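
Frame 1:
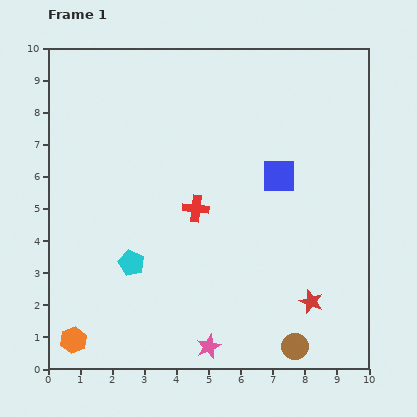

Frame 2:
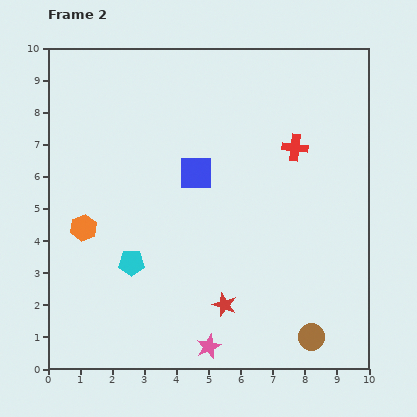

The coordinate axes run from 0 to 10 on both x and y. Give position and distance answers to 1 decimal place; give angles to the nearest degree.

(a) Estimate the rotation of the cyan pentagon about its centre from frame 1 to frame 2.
23° counter-clockwise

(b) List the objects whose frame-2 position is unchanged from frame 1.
the pink star, the cyan pentagon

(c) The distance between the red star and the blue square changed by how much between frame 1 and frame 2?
+0.2

Distance in frame 1: 4.0. Distance in frame 2: 4.2.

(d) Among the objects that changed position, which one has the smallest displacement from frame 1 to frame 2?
the brown circle

(moved 0.6)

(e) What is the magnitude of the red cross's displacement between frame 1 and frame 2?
3.6

The red cross moved from (4.6, 5.0) to (7.7, 6.9), a distance of √(3.1² + 1.9²) ≈ 3.6.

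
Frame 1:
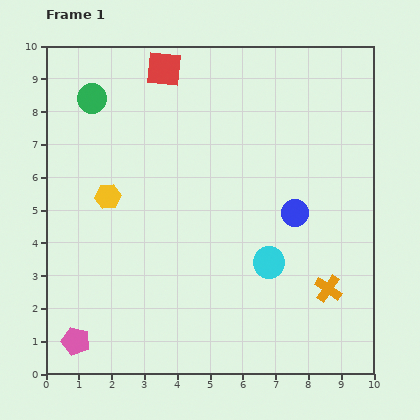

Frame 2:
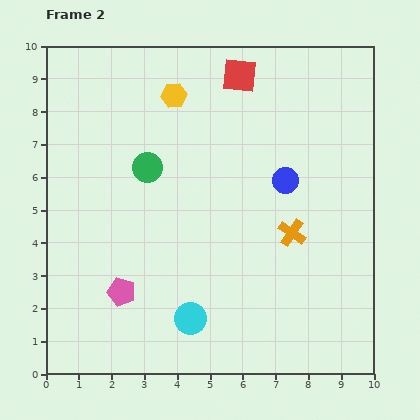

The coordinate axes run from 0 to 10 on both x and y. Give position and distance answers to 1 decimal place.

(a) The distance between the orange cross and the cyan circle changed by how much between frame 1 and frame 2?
+2.0

Distance in frame 1: 2.0. Distance in frame 2: 4.0.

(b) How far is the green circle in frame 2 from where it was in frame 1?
2.7

The green circle moved from (1.4, 8.4) to (3.1, 6.3), a distance of √(1.7² + 2.1²) ≈ 2.7.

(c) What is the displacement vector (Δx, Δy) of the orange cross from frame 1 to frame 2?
(-1.1, 1.7)

The orange cross was at (8.6, 2.6) in frame 1 and (7.5, 4.3) in frame 2.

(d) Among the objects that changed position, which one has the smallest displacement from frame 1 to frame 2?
the blue circle

(moved 1.0)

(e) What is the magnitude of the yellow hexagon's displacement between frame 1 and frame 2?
3.7

The yellow hexagon moved from (1.9, 5.4) to (3.9, 8.5), a distance of √(2.0² + 3.1²) ≈ 3.7.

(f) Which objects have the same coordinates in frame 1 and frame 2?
none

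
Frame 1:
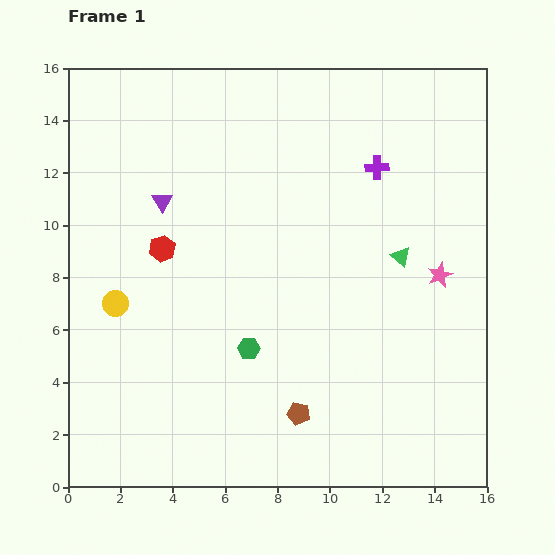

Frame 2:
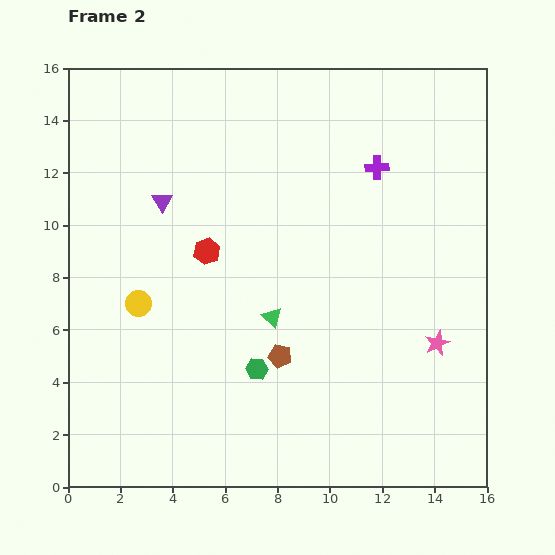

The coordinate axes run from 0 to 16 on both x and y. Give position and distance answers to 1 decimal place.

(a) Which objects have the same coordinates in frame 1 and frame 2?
the purple triangle, the purple cross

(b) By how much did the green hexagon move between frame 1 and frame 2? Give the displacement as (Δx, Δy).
(0.3, -0.8)

The green hexagon was at (6.9, 5.3) in frame 1 and (7.2, 4.5) in frame 2.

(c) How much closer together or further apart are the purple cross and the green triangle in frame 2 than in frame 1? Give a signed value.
+3.5

Distance in frame 1: 3.5. Distance in frame 2: 7.0.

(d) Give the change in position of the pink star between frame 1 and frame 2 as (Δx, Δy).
(-0.1, -2.6)

The pink star was at (14.2, 8.1) in frame 1 and (14.1, 5.5) in frame 2.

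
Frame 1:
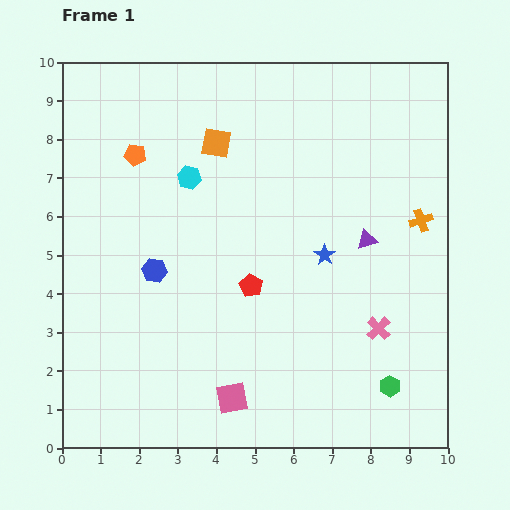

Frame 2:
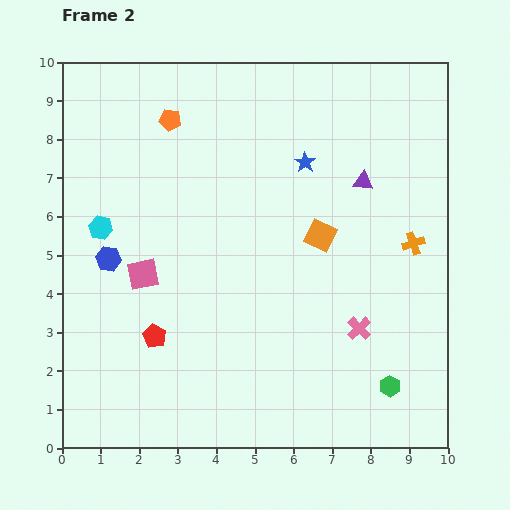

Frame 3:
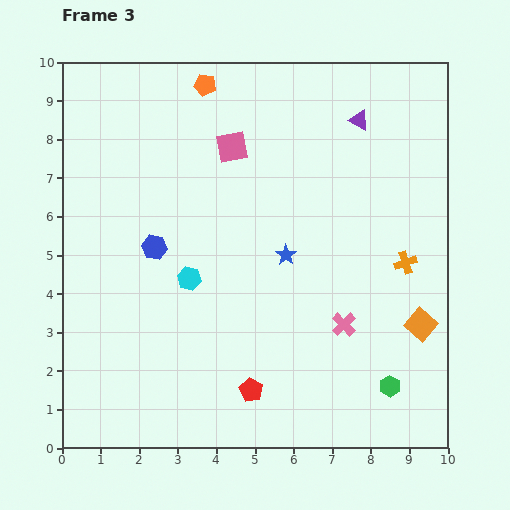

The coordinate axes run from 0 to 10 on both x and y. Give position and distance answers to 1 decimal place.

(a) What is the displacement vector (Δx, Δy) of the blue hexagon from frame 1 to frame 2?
(-1.2, 0.3)

The blue hexagon was at (2.4, 4.6) in frame 1 and (1.2, 4.9) in frame 2.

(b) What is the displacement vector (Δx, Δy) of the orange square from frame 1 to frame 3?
(5.3, -4.7)

The orange square was at (4.0, 7.9) in frame 1 and (9.3, 3.2) in frame 3.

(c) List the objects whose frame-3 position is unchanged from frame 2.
the green hexagon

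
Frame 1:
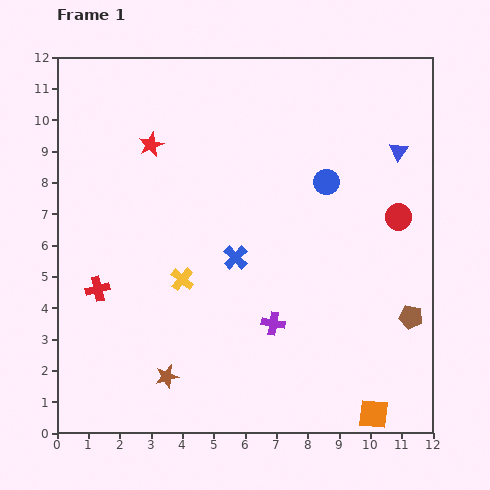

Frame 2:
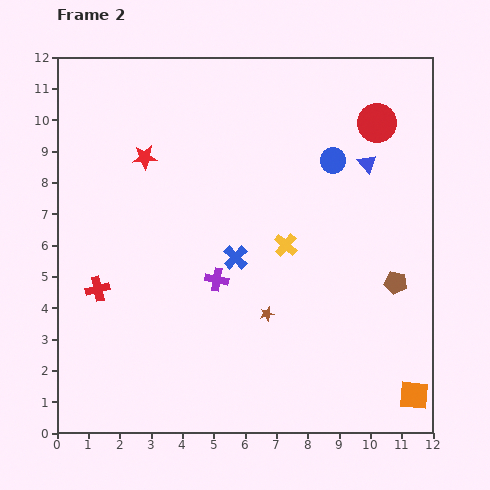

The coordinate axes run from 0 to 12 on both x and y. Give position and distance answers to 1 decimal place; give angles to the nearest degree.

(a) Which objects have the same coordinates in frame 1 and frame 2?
the red cross, the blue cross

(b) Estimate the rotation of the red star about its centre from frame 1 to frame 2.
19° clockwise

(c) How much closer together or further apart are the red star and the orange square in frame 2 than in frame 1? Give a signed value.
+0.3

Distance in frame 1: 11.2. Distance in frame 2: 11.5.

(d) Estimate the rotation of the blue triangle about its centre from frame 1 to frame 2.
17° counter-clockwise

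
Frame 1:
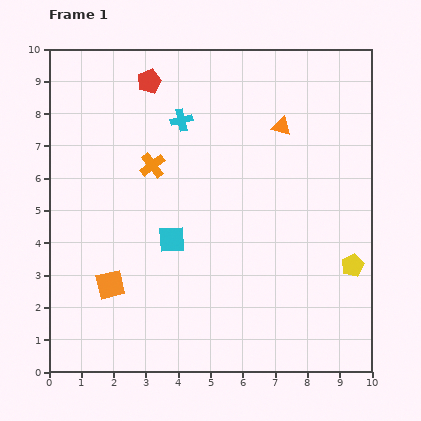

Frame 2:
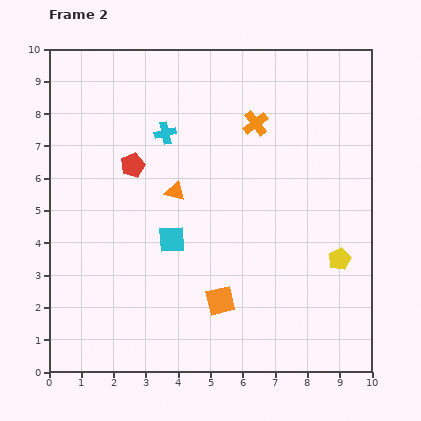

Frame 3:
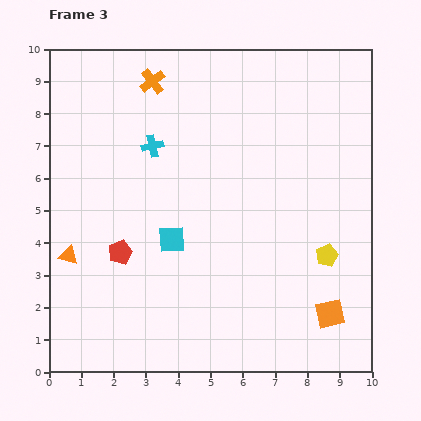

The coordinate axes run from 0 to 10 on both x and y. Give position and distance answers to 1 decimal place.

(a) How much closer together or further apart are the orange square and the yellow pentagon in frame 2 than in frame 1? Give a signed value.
-3.6

Distance in frame 1: 7.5. Distance in frame 2: 3.9.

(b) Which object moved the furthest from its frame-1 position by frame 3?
the orange triangle

(moved 7.7; next 6.9)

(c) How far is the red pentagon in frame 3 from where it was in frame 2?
2.7

The red pentagon moved from (2.6, 6.4) to (2.2, 3.7), a distance of √(0.4² + 2.7²) ≈ 2.7.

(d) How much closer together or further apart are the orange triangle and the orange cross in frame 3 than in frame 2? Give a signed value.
+2.7

Distance in frame 2: 3.3. Distance in frame 3: 6.0.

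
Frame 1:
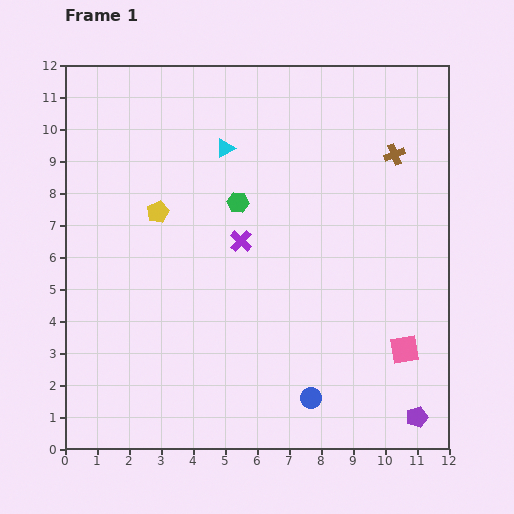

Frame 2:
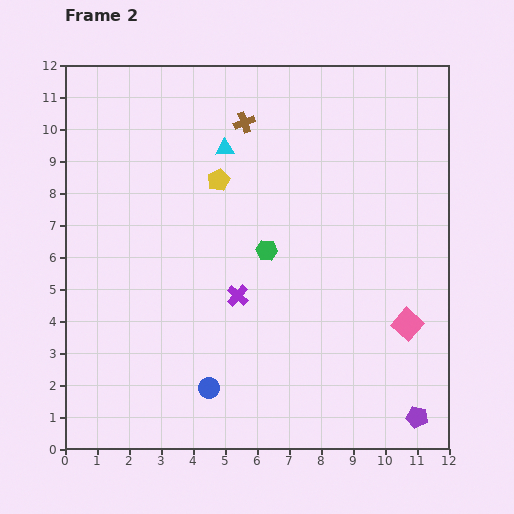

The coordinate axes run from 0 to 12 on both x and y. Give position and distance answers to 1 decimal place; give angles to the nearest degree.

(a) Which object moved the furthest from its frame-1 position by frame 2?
the brown cross

(moved 4.8; next 3.2)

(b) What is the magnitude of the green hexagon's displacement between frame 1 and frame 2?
1.7

The green hexagon moved from (5.4, 7.7) to (6.3, 6.2), a distance of √(0.9² + 1.5²) ≈ 1.7.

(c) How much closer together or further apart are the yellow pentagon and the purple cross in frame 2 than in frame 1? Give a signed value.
+0.8

Distance in frame 1: 2.8. Distance in frame 2: 3.6.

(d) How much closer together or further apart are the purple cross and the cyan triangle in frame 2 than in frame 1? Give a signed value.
+1.7

Distance in frame 1: 2.9. Distance in frame 2: 4.6.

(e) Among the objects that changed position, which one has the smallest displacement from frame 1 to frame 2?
the pink square

(moved 0.8)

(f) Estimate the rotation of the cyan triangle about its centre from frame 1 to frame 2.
27° clockwise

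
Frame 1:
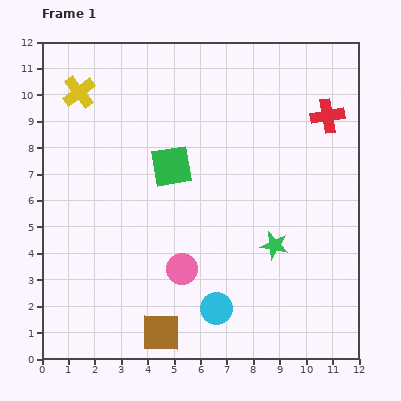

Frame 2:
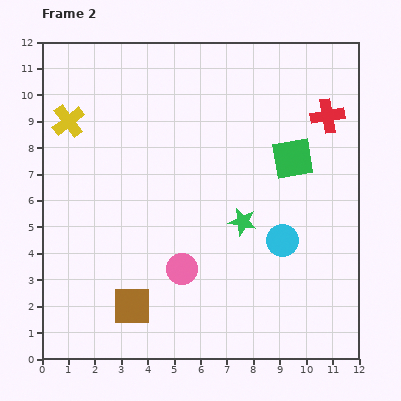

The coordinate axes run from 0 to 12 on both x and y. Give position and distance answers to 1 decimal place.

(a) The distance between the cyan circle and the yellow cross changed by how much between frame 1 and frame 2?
-0.4

Distance in frame 1: 9.7. Distance in frame 2: 9.3.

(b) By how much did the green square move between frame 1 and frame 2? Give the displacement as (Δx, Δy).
(4.6, 0.3)

The green square was at (4.9, 7.3) in frame 1 and (9.5, 7.6) in frame 2.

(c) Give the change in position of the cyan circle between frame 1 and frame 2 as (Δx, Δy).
(2.5, 2.6)

The cyan circle was at (6.6, 1.9) in frame 1 and (9.1, 4.5) in frame 2.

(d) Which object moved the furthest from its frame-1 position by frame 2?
the green square

(moved 4.6; next 3.6)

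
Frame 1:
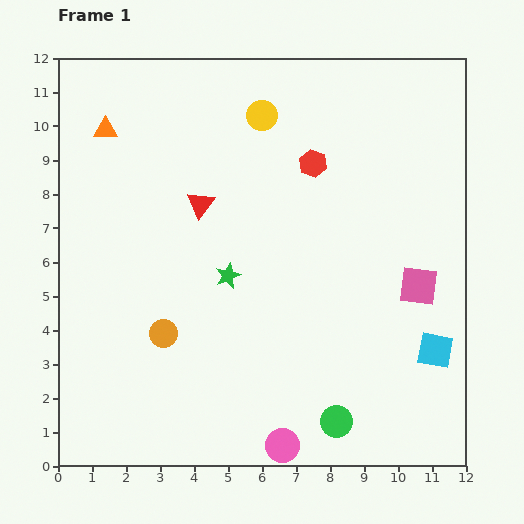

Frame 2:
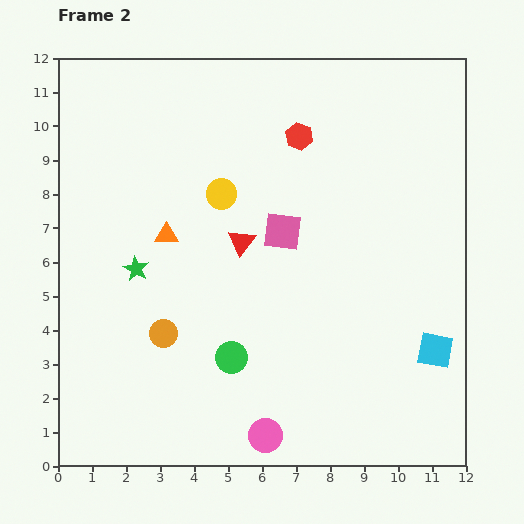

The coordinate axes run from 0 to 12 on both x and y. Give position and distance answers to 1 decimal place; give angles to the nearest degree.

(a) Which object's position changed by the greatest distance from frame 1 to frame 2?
the pink square

(moved 4.3; next 3.6)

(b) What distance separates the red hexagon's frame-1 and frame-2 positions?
0.9

The red hexagon moved from (7.5, 8.9) to (7.1, 9.7), a distance of √(0.4² + 0.8²) ≈ 0.9.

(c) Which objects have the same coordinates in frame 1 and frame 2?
the orange circle, the cyan square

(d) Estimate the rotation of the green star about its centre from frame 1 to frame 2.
19° counter-clockwise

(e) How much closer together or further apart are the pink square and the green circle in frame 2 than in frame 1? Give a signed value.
-0.7

Distance in frame 1: 4.7. Distance in frame 2: 4.0.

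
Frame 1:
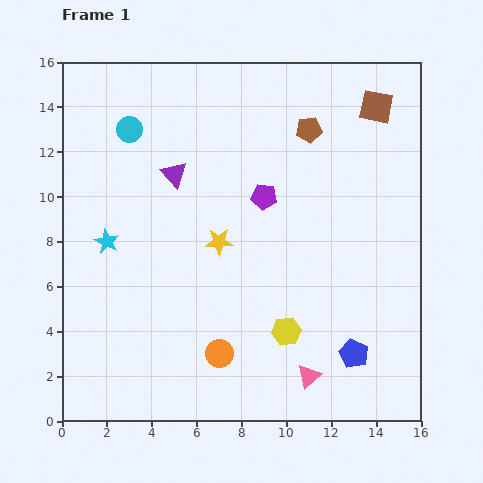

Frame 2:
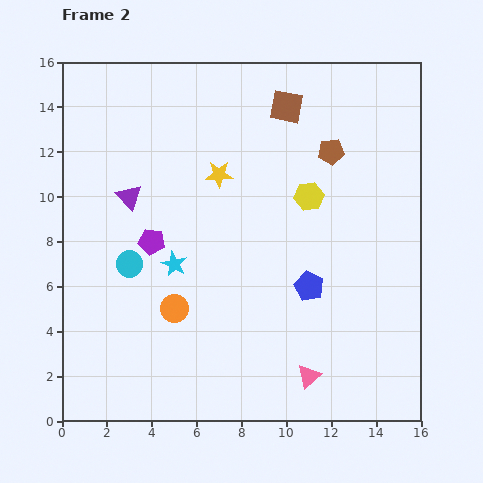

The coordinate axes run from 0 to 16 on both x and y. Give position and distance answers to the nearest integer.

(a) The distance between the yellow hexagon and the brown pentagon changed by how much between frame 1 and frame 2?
-7

Distance in frame 1: 9. Distance in frame 2: 2.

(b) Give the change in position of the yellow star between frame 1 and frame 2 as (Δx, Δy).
(0, 3)

The yellow star was at (7, 8) in frame 1 and (7, 11) in frame 2.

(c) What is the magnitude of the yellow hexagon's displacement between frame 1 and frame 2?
6

The yellow hexagon moved from (10, 4) to (11, 10), a distance of √(1² + 6²) ≈ 6.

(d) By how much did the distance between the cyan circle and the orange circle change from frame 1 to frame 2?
-8

Distance in frame 1: 11. Distance in frame 2: 3.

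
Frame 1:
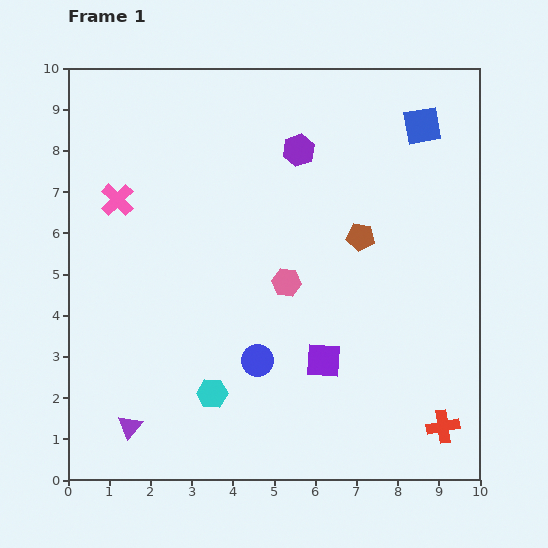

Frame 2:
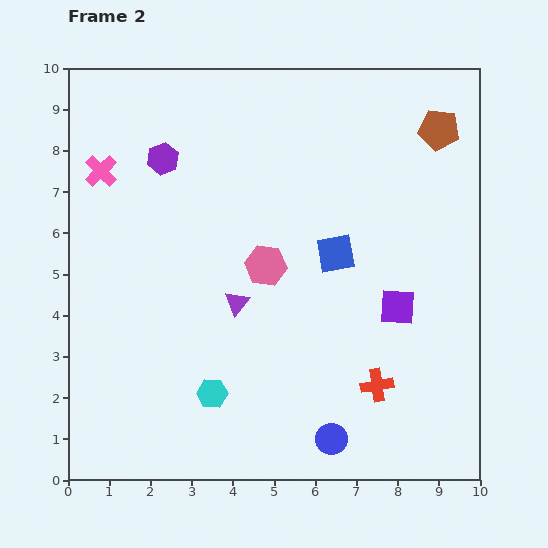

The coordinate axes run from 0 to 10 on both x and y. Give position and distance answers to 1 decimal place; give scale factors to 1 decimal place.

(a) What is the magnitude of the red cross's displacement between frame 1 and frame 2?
1.9

The red cross moved from (9.1, 1.3) to (7.5, 2.3), a distance of √(1.6² + 1.0²) ≈ 1.9.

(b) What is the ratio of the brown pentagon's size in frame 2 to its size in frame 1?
1.5×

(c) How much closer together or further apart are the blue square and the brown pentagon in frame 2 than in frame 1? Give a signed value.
+0.8

Distance in frame 1: 3.1. Distance in frame 2: 3.9.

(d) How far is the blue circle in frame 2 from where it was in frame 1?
2.6

The blue circle moved from (4.6, 2.9) to (6.4, 1.0), a distance of √(1.8² + 1.9²) ≈ 2.6.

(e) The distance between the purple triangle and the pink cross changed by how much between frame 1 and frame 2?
-0.9

Distance in frame 1: 5.5. Distance in frame 2: 4.6.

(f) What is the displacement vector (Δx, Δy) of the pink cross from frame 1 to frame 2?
(-0.4, 0.7)

The pink cross was at (1.2, 6.8) in frame 1 and (0.8, 7.5) in frame 2.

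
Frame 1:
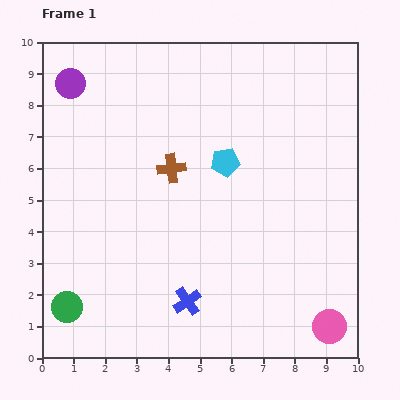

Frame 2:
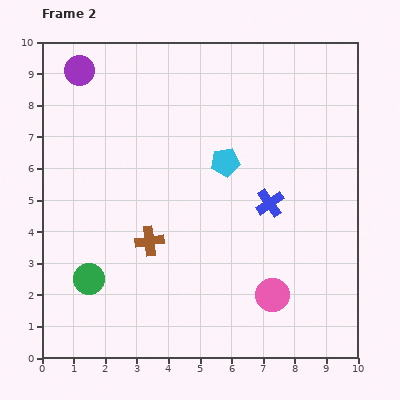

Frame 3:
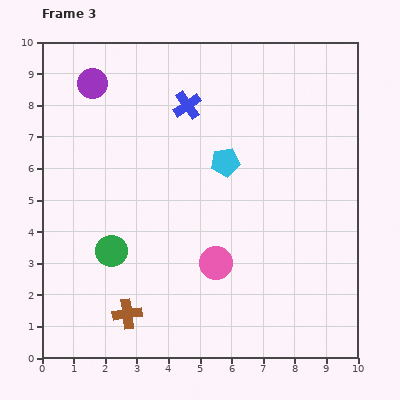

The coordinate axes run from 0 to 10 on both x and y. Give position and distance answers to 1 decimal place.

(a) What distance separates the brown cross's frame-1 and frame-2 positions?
2.4

The brown cross moved from (4.1, 6.0) to (3.4, 3.7), a distance of √(0.7² + 2.3²) ≈ 2.4.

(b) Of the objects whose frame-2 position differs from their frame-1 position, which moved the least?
the purple circle

(moved 0.5)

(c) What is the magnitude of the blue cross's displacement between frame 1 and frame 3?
6.2

The blue cross moved from (4.6, 1.8) to (4.6, 8.0), a distance of √(0.0² + 6.2²) ≈ 6.2.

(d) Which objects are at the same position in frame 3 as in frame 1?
the cyan pentagon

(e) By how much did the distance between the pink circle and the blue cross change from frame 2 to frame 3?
+2.2

Distance in frame 2: 2.9. Distance in frame 3: 5.1.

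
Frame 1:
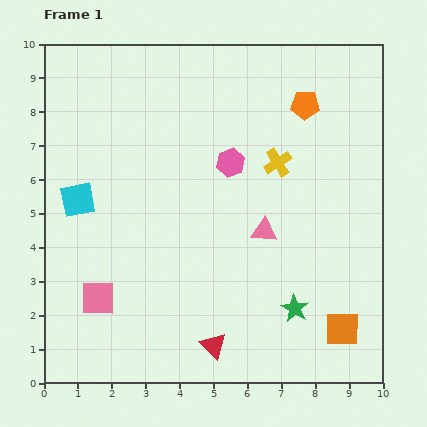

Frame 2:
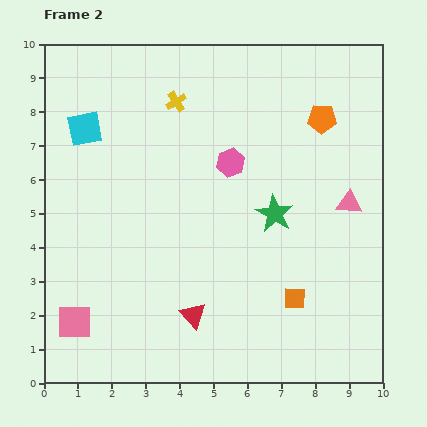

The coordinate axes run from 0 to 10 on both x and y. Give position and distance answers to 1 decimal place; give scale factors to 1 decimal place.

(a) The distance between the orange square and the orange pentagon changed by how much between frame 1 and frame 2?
-1.3

Distance in frame 1: 6.7. Distance in frame 2: 5.4.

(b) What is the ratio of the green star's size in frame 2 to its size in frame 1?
1.3×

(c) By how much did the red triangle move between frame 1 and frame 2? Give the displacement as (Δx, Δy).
(-0.6, 0.9)

The red triangle was at (5.0, 1.1) in frame 1 and (4.4, 2.0) in frame 2.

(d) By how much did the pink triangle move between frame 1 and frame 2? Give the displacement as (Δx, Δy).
(2.5, 0.8)

The pink triangle was at (6.5, 4.5) in frame 1 and (9.0, 5.3) in frame 2.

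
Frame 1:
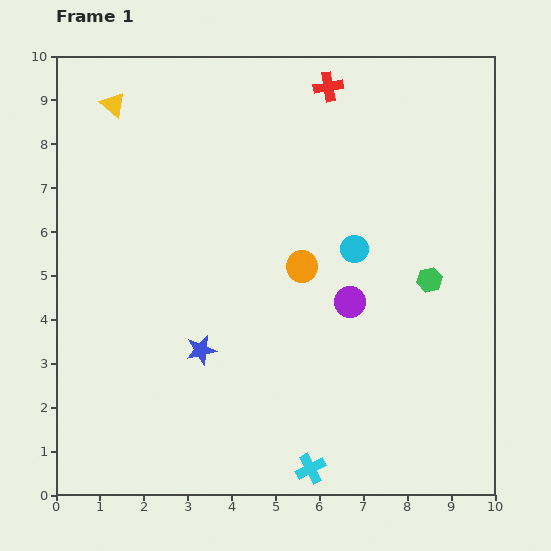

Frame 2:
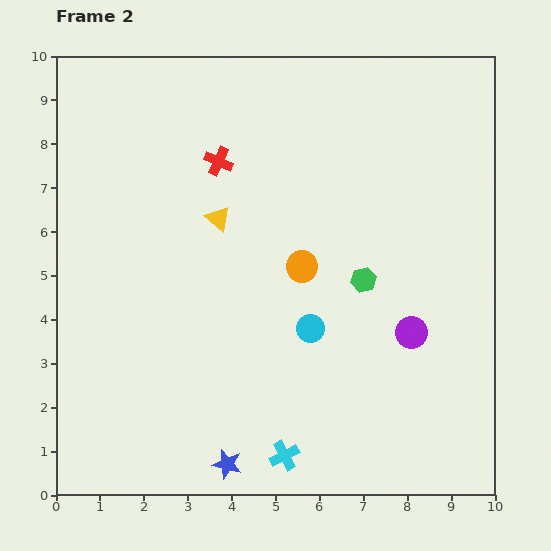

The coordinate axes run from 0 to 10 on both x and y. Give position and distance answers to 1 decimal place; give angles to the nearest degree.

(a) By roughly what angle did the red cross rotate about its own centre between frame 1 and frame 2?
35° clockwise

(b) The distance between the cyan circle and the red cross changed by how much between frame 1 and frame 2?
+0.6

Distance in frame 1: 3.7. Distance in frame 2: 4.3.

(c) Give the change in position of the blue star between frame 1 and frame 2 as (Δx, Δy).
(0.6, -2.6)

The blue star was at (3.3, 3.3) in frame 1 and (3.9, 0.7) in frame 2.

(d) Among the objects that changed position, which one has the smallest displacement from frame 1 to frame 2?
the cyan cross

(moved 0.7)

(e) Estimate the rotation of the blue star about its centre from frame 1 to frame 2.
27° clockwise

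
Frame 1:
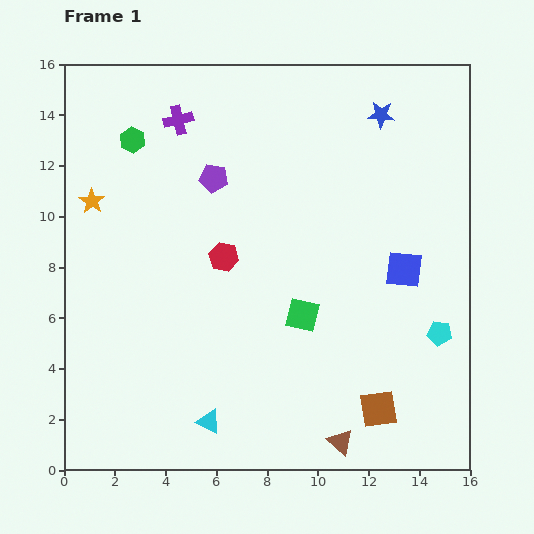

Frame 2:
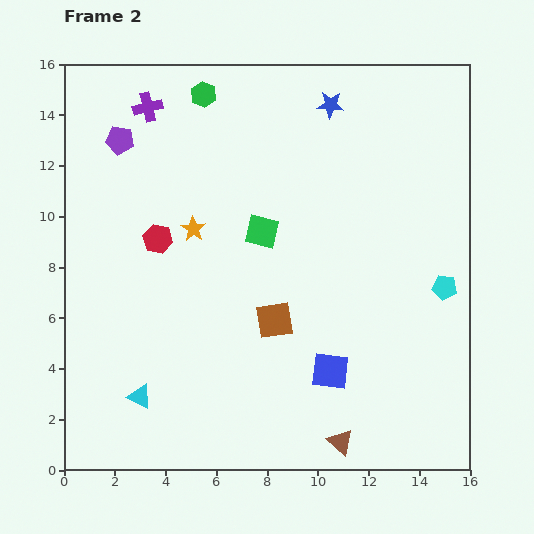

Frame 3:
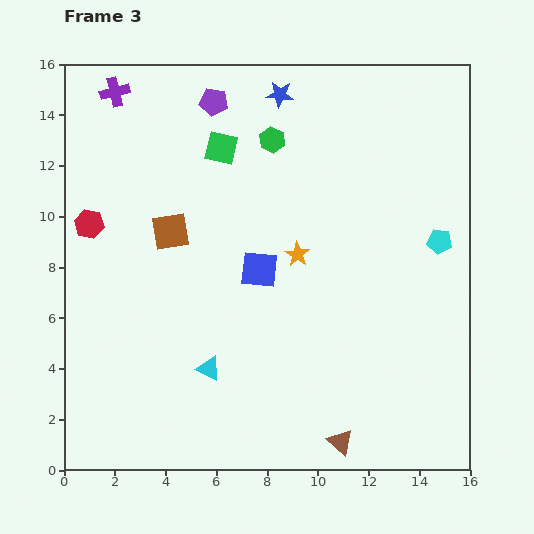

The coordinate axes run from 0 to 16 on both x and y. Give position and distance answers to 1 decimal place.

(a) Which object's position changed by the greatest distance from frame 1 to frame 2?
the brown square

(moved 5.4; next 4.9)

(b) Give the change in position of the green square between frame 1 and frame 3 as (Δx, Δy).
(-3.2, 6.6)

The green square was at (9.4, 6.1) in frame 1 and (6.2, 12.7) in frame 3.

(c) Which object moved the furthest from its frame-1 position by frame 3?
the brown square

(moved 10.8; next 8.4)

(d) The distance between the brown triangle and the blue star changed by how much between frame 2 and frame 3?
+0.6

Distance in frame 2: 13.3. Distance in frame 3: 13.9.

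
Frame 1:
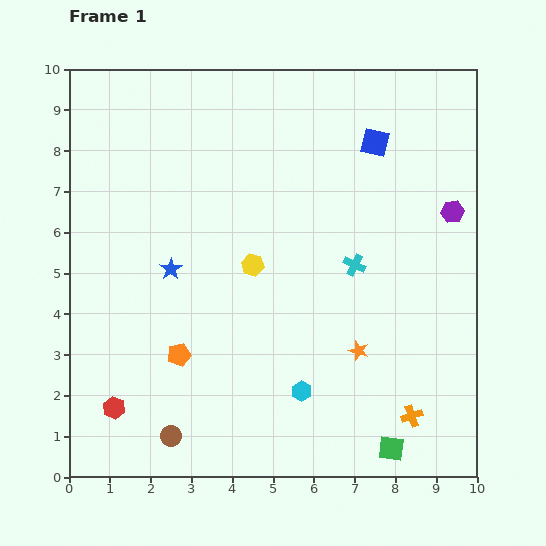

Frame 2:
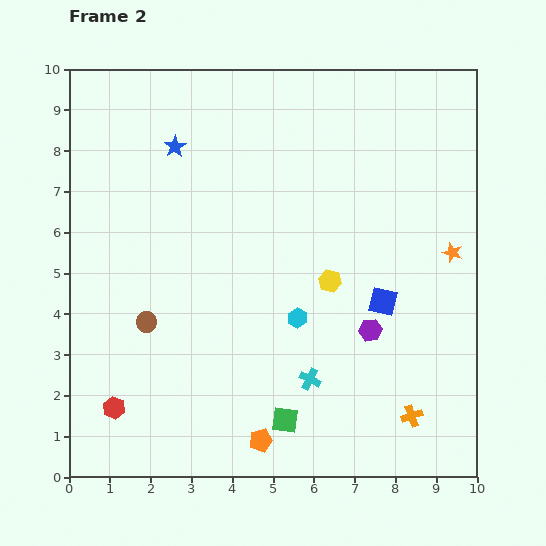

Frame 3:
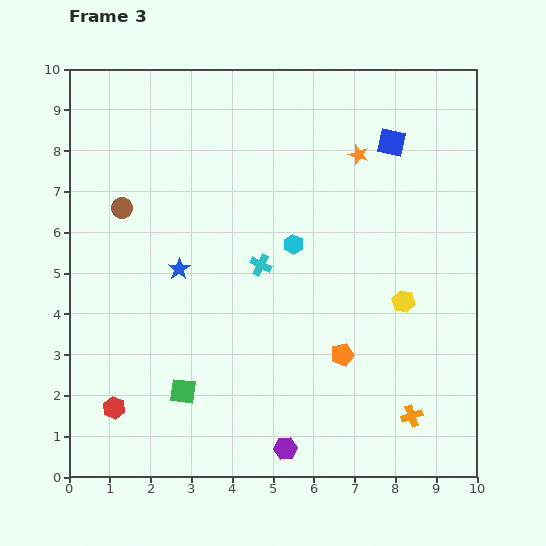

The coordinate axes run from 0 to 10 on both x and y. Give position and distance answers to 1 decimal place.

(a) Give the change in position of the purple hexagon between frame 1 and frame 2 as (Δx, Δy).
(-2.0, -2.9)

The purple hexagon was at (9.4, 6.5) in frame 1 and (7.4, 3.6) in frame 2.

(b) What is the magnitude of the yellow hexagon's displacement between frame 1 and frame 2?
1.9

The yellow hexagon moved from (4.5, 5.2) to (6.4, 4.8), a distance of √(1.9² + 0.4²) ≈ 1.9.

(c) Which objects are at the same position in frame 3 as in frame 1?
the red hexagon, the orange cross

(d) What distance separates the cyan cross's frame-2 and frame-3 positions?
3.0

The cyan cross moved from (5.9, 2.4) to (4.7, 5.2), a distance of √(1.2² + 2.8²) ≈ 3.0.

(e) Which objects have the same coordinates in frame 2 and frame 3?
the red hexagon, the orange cross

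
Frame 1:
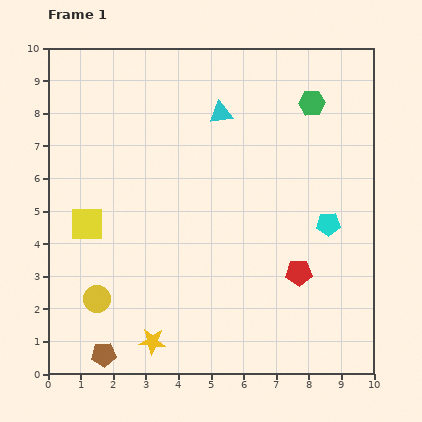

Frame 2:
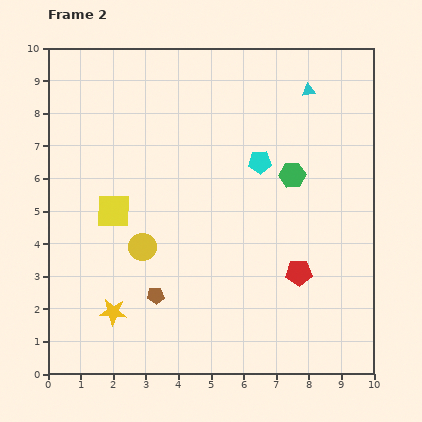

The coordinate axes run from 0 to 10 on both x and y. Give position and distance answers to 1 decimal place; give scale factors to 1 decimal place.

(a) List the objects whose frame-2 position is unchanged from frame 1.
the red pentagon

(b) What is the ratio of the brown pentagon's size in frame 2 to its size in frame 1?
0.7×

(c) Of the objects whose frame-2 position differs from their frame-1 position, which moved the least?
the yellow square

(moved 0.9)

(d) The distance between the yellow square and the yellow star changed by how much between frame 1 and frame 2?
-1.0

Distance in frame 1: 4.1. Distance in frame 2: 3.1.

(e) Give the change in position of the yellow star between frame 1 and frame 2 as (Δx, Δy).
(-1.2, 0.9)

The yellow star was at (3.2, 1.0) in frame 1 and (2.0, 1.9) in frame 2.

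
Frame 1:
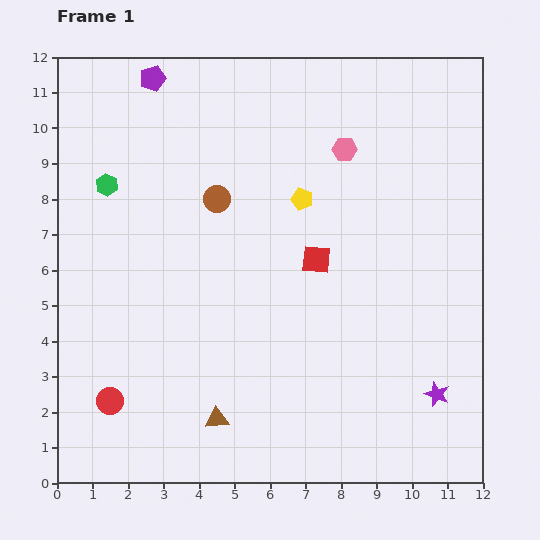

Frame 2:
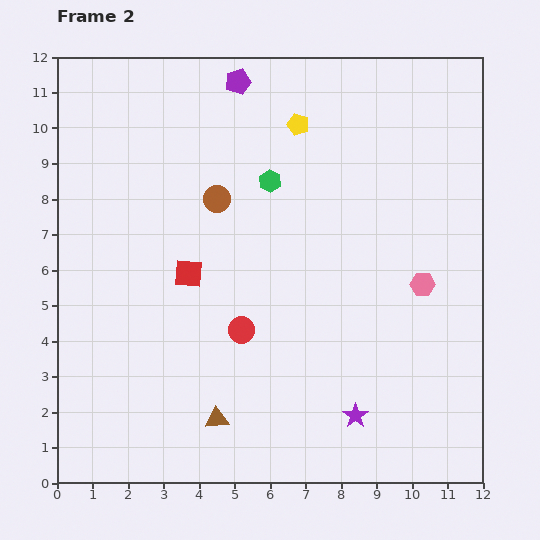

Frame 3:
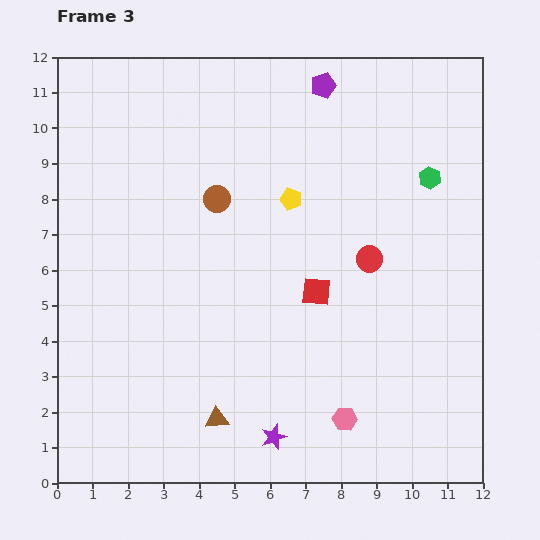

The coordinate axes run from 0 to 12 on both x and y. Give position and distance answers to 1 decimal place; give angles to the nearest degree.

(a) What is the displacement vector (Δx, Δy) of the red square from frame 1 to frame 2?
(-3.6, -0.4)

The red square was at (7.3, 6.3) in frame 1 and (3.7, 5.9) in frame 2.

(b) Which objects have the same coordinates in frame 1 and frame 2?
the brown circle, the brown triangle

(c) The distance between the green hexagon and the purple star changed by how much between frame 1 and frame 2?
-4.0

Distance in frame 1: 11.0. Distance in frame 2: 7.0.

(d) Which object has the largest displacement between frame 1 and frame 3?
the green hexagon

(moved 9.1; next 8.3)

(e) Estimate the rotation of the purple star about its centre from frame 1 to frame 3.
31° clockwise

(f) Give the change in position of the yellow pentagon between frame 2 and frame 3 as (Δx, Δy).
(-0.2, -2.1)

The yellow pentagon was at (6.8, 10.1) in frame 2 and (6.6, 8.0) in frame 3.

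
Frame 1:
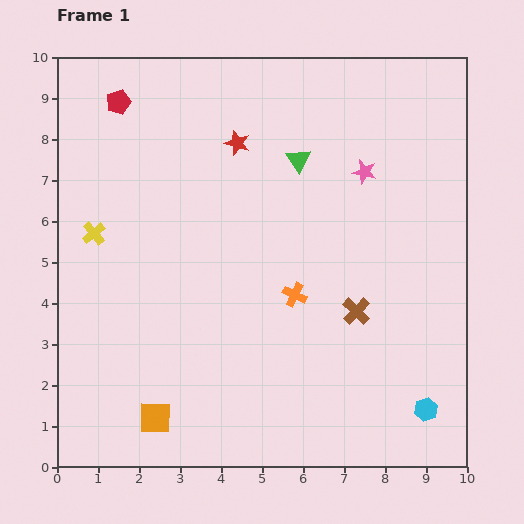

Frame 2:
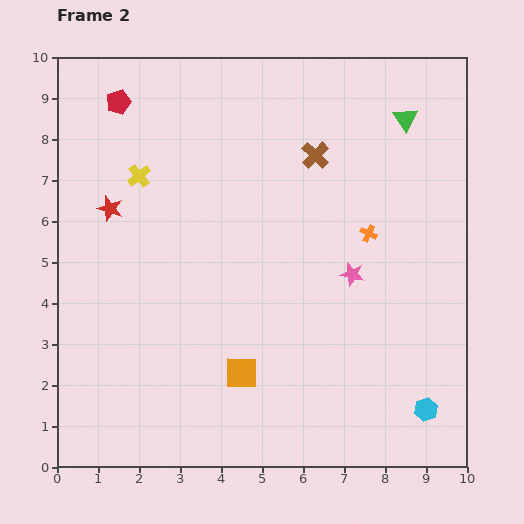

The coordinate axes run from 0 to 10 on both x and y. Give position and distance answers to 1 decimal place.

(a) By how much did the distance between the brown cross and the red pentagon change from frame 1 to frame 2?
-2.7

Distance in frame 1: 7.7. Distance in frame 2: 5.0.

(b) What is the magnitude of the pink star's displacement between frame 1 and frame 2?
2.5

The pink star moved from (7.5, 7.2) to (7.2, 4.7), a distance of √(0.3² + 2.5²) ≈ 2.5.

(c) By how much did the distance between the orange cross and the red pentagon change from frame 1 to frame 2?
+0.5

Distance in frame 1: 6.4. Distance in frame 2: 6.9.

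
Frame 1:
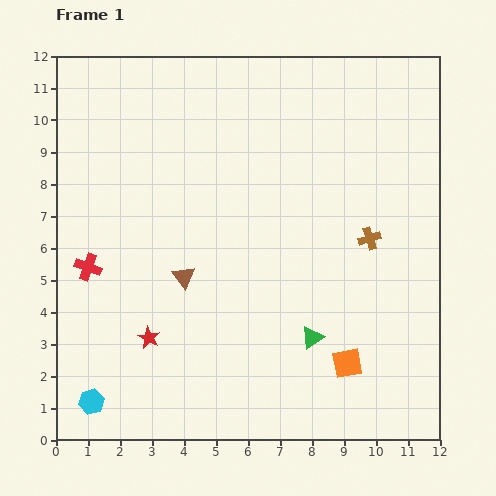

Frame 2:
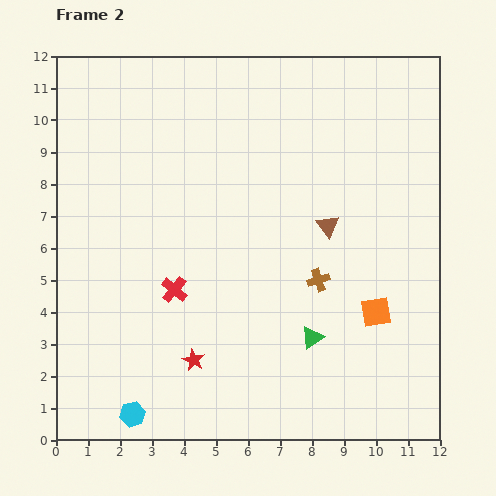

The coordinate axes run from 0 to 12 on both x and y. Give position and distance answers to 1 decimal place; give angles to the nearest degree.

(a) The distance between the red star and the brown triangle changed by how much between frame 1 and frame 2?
+3.7

Distance in frame 1: 2.2. Distance in frame 2: 5.9.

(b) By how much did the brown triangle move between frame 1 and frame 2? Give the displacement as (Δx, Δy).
(4.5, 1.6)

The brown triangle was at (4.0, 5.1) in frame 1 and (8.5, 6.7) in frame 2.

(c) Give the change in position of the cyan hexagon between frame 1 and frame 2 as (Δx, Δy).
(1.3, -0.4)

The cyan hexagon was at (1.1, 1.2) in frame 1 and (2.4, 0.8) in frame 2.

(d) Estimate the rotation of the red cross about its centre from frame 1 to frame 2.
19° clockwise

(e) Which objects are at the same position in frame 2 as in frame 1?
the green triangle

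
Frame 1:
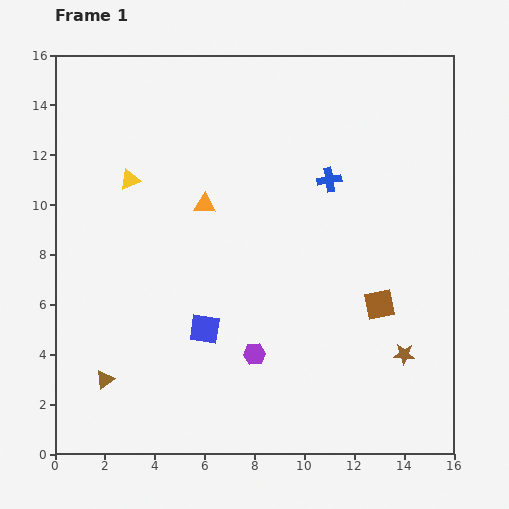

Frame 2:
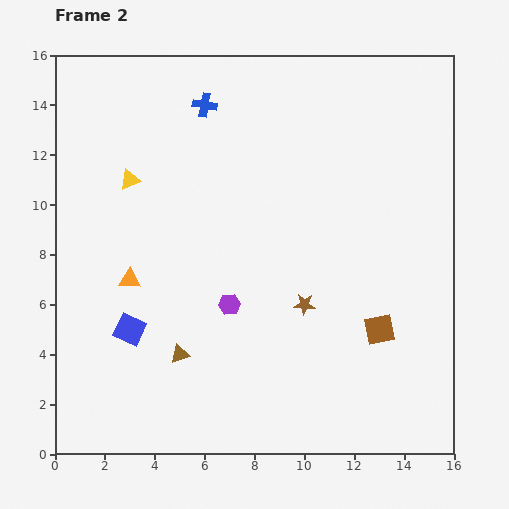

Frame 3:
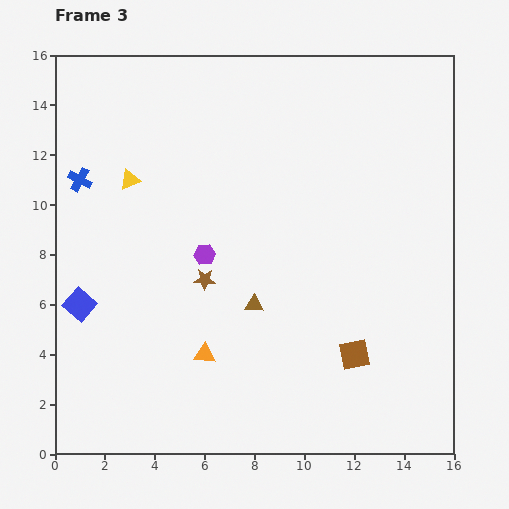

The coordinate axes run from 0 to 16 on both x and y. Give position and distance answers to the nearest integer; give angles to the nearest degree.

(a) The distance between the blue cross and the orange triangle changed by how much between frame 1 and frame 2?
+3

Distance in frame 1: 5. Distance in frame 2: 8.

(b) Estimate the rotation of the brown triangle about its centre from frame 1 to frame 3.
38° clockwise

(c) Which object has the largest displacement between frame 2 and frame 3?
the blue cross

(moved 6; next 4)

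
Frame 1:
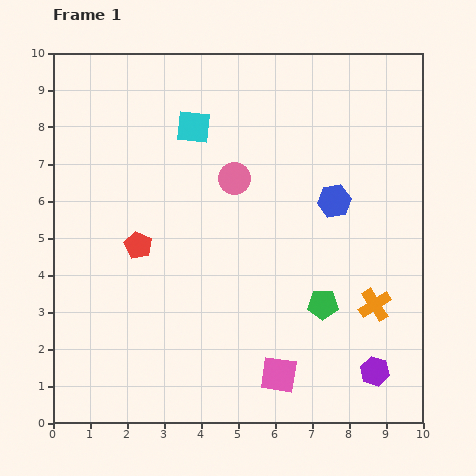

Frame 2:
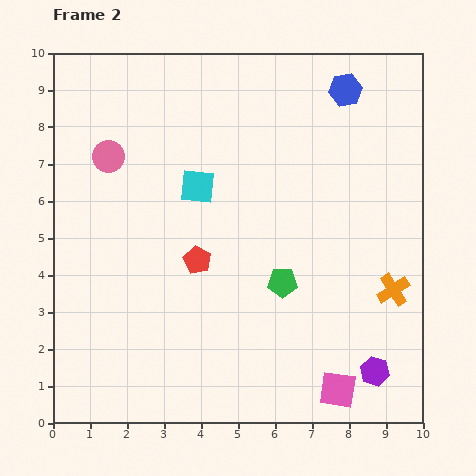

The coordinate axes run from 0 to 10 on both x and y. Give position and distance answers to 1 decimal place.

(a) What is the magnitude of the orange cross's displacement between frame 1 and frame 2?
0.6

The orange cross moved from (8.7, 3.2) to (9.2, 3.6), a distance of √(0.5² + 0.4²) ≈ 0.6.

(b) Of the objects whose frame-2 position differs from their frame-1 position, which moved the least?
the orange cross

(moved 0.6)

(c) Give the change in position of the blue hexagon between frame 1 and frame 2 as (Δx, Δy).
(0.3, 3.0)

The blue hexagon was at (7.6, 6.0) in frame 1 and (7.9, 9.0) in frame 2.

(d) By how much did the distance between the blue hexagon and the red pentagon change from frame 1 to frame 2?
+0.7

Distance in frame 1: 5.4. Distance in frame 2: 6.1.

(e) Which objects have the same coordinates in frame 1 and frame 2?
the purple hexagon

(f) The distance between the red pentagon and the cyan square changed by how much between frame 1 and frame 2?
-1.5

Distance in frame 1: 3.5. Distance in frame 2: 2.0.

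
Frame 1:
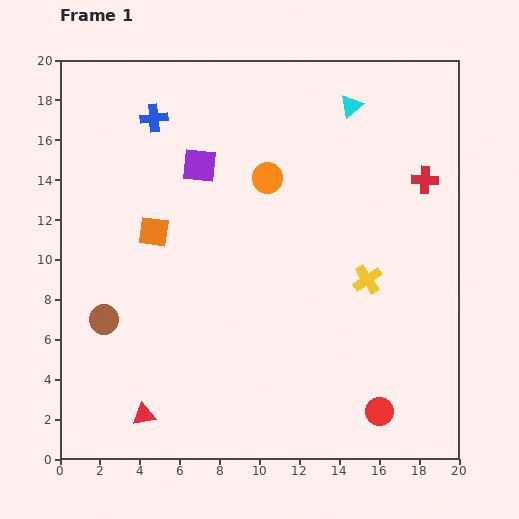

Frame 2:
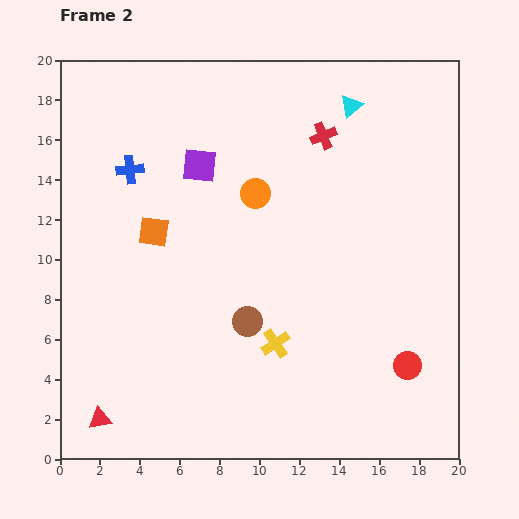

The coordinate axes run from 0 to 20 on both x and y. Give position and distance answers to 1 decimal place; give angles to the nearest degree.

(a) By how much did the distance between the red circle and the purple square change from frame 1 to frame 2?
-0.8

Distance in frame 1: 15.2. Distance in frame 2: 14.4.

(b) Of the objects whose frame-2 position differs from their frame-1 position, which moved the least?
the orange circle

(moved 1.0)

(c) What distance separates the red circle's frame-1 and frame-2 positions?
2.7

The red circle moved from (16.0, 2.4) to (17.4, 4.7), a distance of √(1.4² + 2.3²) ≈ 2.7.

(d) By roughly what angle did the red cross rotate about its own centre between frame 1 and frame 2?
26° counter-clockwise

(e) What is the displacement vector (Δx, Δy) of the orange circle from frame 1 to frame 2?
(-0.6, -0.8)

The orange circle was at (10.4, 14.1) in frame 1 and (9.8, 13.3) in frame 2.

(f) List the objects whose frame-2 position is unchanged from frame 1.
the purple square, the cyan triangle, the orange square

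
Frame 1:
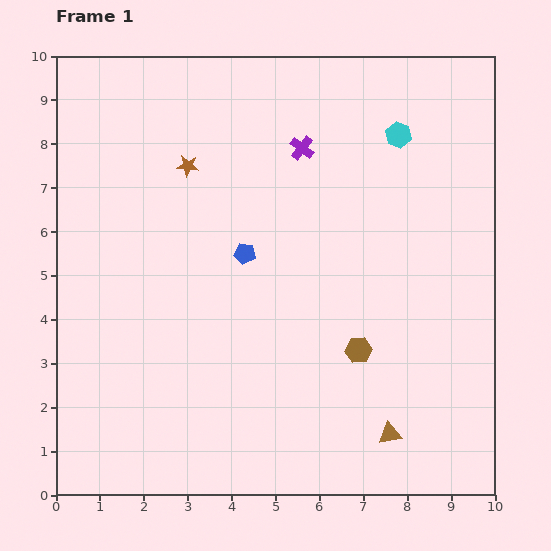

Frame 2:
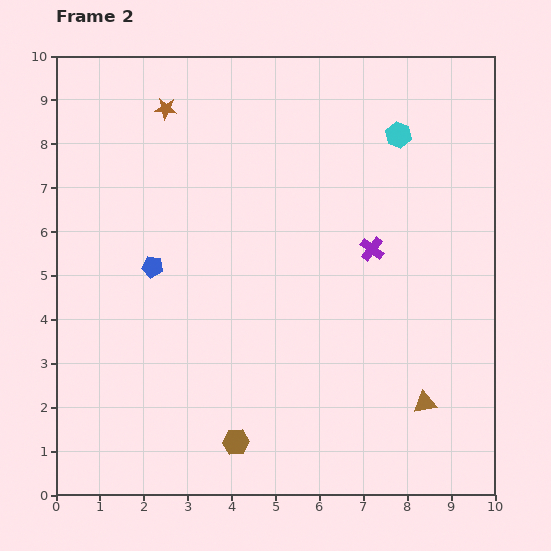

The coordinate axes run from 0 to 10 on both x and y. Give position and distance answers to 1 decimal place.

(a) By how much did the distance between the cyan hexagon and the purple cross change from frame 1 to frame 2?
+0.5

Distance in frame 1: 2.2. Distance in frame 2: 2.7.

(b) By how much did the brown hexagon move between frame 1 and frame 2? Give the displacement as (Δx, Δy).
(-2.8, -2.1)

The brown hexagon was at (6.9, 3.3) in frame 1 and (4.1, 1.2) in frame 2.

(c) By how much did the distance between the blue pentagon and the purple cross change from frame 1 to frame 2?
+2.3

Distance in frame 1: 2.7. Distance in frame 2: 5.0.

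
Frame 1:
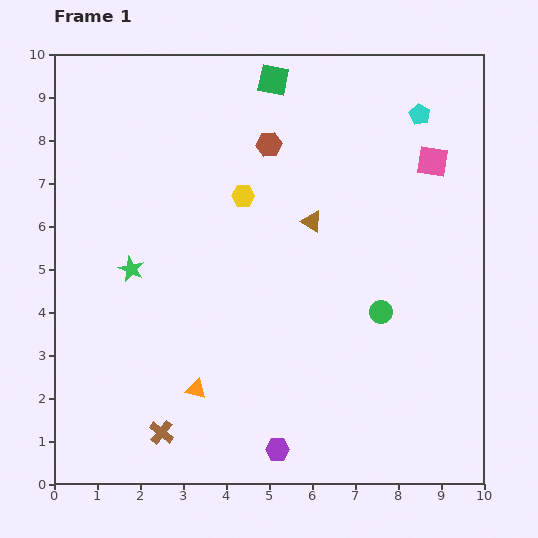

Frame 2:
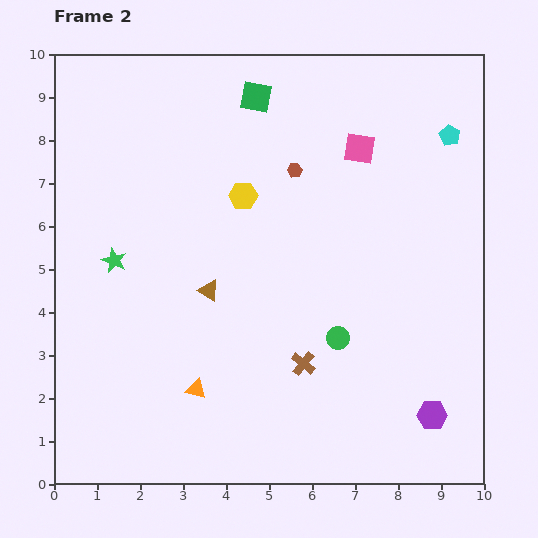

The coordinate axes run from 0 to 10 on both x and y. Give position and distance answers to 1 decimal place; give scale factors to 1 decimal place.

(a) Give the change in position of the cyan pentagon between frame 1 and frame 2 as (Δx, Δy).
(0.7, -0.5)

The cyan pentagon was at (8.5, 8.6) in frame 1 and (9.2, 8.1) in frame 2.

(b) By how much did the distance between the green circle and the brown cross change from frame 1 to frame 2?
-4.8

Distance in frame 1: 5.8. Distance in frame 2: 1.0.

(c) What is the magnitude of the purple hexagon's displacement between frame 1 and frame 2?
3.7

The purple hexagon moved from (5.2, 0.8) to (8.8, 1.6), a distance of √(3.6² + 0.8²) ≈ 3.7.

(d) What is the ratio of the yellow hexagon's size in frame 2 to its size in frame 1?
1.3×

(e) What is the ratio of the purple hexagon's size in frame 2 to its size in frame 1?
1.3×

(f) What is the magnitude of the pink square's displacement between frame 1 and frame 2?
1.7

The pink square moved from (8.8, 7.5) to (7.1, 7.8), a distance of √(1.7² + 0.3²) ≈ 1.7.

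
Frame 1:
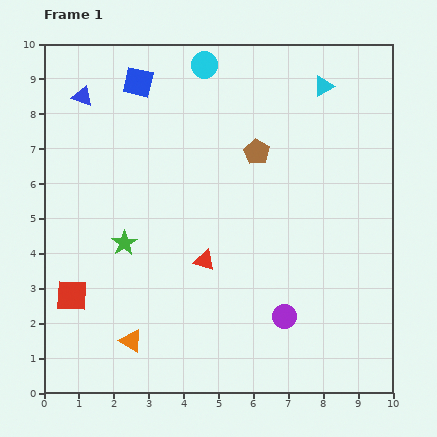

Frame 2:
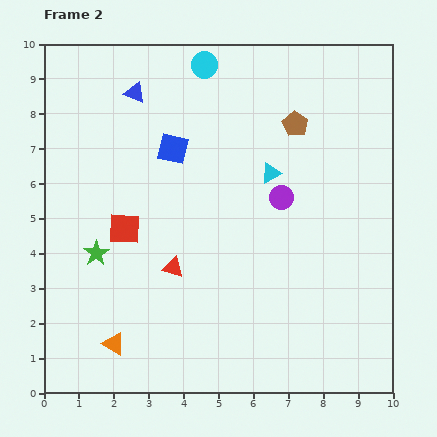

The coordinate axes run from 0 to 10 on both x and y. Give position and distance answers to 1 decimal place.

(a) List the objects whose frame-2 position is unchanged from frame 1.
the cyan circle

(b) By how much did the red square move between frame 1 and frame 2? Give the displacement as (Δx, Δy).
(1.5, 1.9)

The red square was at (0.8, 2.8) in frame 1 and (2.3, 4.7) in frame 2.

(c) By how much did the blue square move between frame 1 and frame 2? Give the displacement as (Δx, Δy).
(1.0, -1.9)

The blue square was at (2.7, 8.9) in frame 1 and (3.7, 7.0) in frame 2.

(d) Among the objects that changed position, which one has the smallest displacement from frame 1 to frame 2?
the orange triangle

(moved 0.5)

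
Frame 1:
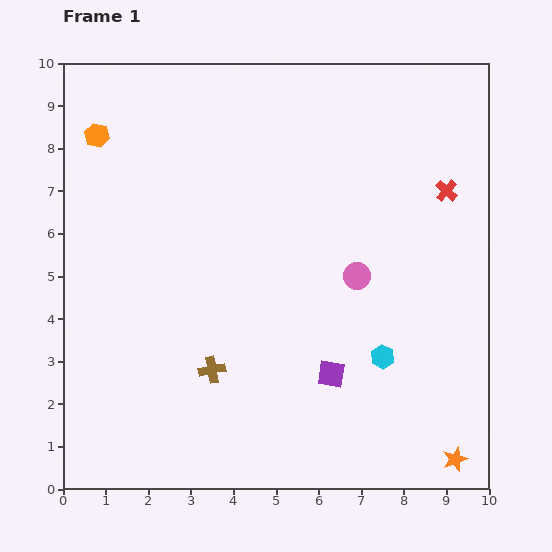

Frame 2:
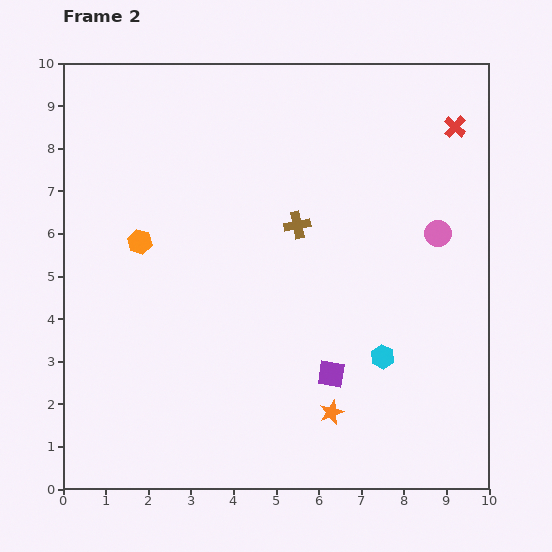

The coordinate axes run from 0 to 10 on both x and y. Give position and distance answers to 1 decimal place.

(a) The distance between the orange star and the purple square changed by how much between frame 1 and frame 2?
-2.6

Distance in frame 1: 3.5. Distance in frame 2: 0.9.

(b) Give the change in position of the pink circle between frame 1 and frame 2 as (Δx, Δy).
(1.9, 1.0)

The pink circle was at (6.9, 5.0) in frame 1 and (8.8, 6.0) in frame 2.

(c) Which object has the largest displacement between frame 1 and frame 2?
the brown cross

(moved 3.9; next 3.1)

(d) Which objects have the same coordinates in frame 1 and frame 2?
the purple square, the cyan hexagon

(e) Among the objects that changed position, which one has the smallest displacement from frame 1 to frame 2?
the red cross

(moved 1.5)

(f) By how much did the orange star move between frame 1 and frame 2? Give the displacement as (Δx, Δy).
(-2.9, 1.1)

The orange star was at (9.2, 0.7) in frame 1 and (6.3, 1.8) in frame 2.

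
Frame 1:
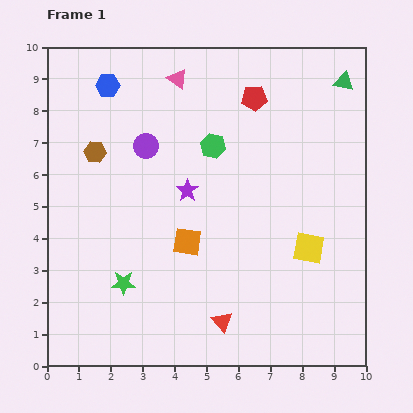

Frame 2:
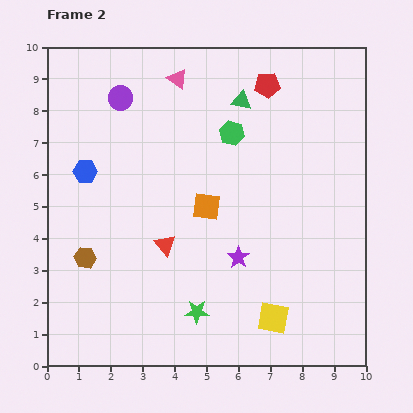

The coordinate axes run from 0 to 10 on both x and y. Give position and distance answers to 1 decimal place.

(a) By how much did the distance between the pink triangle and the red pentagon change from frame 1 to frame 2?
+0.3

Distance in frame 1: 2.5. Distance in frame 2: 2.8.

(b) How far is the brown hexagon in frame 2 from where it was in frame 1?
3.3

The brown hexagon moved from (1.5, 6.7) to (1.2, 3.4), a distance of √(0.3² + 3.3²) ≈ 3.3.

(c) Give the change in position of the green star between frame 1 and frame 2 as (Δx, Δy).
(2.3, -0.9)

The green star was at (2.4, 2.6) in frame 1 and (4.7, 1.7) in frame 2.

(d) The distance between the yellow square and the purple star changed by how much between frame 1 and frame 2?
-2.0

Distance in frame 1: 4.2. Distance in frame 2: 2.2.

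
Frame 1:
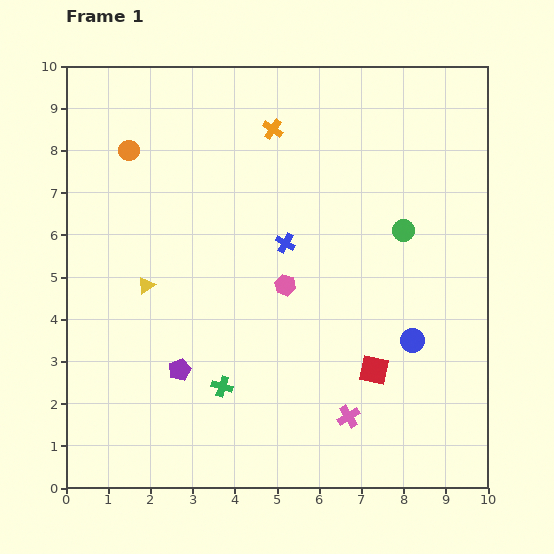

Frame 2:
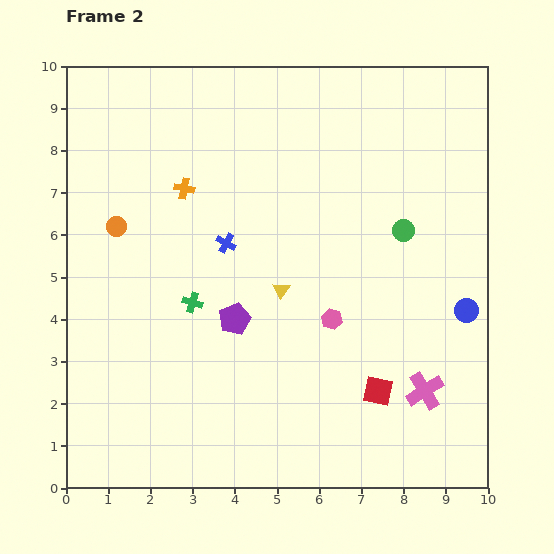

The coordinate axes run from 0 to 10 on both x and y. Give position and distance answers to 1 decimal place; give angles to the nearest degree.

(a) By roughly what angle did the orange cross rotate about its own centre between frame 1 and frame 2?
23° counter-clockwise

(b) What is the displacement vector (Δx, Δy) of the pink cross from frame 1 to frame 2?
(1.8, 0.6)

The pink cross was at (6.7, 1.7) in frame 1 and (8.5, 2.3) in frame 2.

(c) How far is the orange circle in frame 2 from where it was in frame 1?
1.8

The orange circle moved from (1.5, 8.0) to (1.2, 6.2), a distance of √(0.3² + 1.8²) ≈ 1.8.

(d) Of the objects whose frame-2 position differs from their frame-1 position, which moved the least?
the red square

(moved 0.5)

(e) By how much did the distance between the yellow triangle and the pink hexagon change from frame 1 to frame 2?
-1.9

Distance in frame 1: 3.3. Distance in frame 2: 1.4.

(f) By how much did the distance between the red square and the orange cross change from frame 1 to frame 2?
+0.4

Distance in frame 1: 6.2. Distance in frame 2: 6.6.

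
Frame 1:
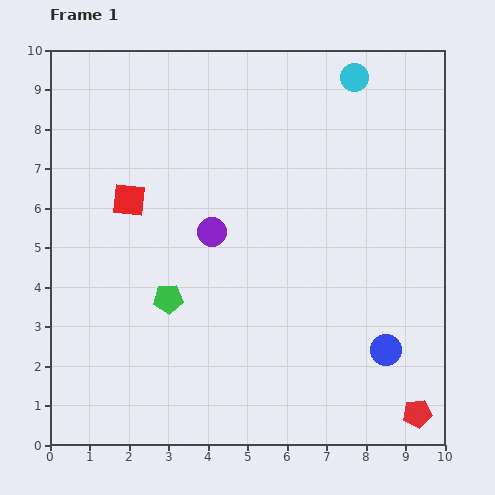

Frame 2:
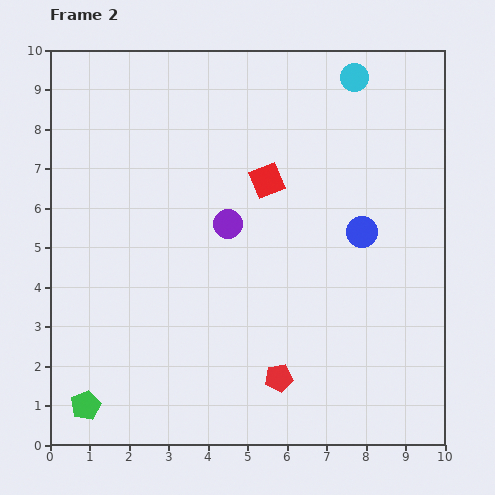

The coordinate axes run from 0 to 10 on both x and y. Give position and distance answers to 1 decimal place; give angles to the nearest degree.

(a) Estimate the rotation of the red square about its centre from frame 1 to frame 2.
28° counter-clockwise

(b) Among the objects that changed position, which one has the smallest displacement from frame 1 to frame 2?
the purple circle

(moved 0.4)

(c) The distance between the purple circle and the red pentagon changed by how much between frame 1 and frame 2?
-2.8

Distance in frame 1: 6.9. Distance in frame 2: 4.1.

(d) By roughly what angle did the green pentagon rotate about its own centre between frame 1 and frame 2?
21° counter-clockwise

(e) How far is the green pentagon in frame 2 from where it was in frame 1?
3.4

The green pentagon moved from (3.0, 3.7) to (0.9, 1.0), a distance of √(2.1² + 2.7²) ≈ 3.4.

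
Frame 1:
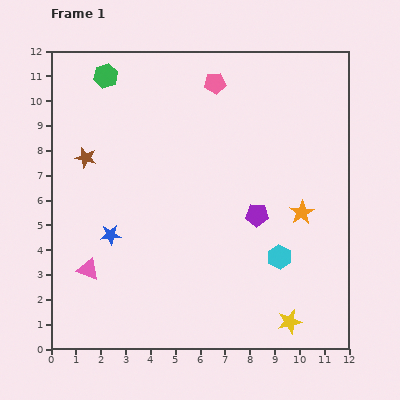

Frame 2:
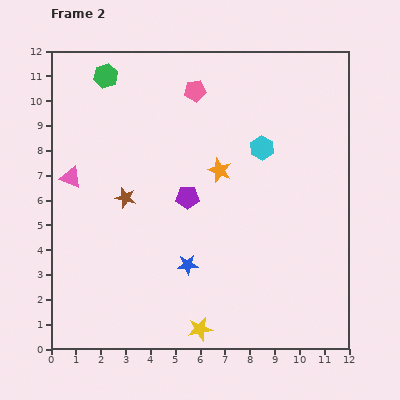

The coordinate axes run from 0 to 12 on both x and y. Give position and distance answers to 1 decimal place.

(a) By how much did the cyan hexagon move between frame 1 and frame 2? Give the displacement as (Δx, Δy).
(-0.7, 4.4)

The cyan hexagon was at (9.2, 3.7) in frame 1 and (8.5, 8.1) in frame 2.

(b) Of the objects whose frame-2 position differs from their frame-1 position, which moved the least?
the pink pentagon

(moved 0.9)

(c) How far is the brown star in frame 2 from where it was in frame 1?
2.3

The brown star moved from (1.4, 7.7) to (3.0, 6.1), a distance of √(1.6² + 1.6²) ≈ 2.3.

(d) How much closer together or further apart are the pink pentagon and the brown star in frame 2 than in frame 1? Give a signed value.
-0.9

Distance in frame 1: 6.0. Distance in frame 2: 5.1.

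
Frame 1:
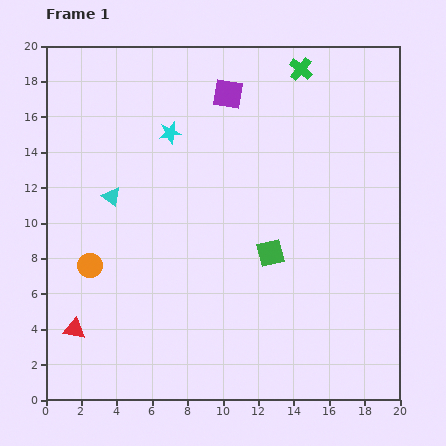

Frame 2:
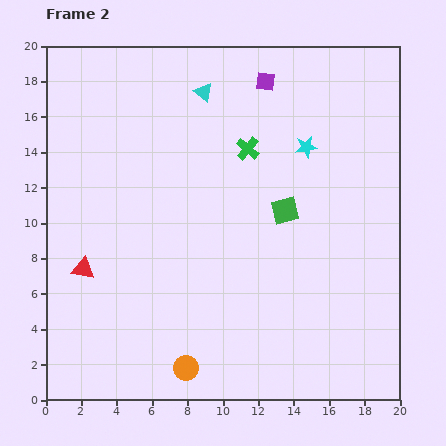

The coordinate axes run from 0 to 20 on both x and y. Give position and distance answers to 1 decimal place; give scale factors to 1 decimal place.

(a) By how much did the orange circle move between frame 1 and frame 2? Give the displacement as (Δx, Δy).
(5.4, -5.8)

The orange circle was at (2.5, 7.6) in frame 1 and (7.9, 1.8) in frame 2.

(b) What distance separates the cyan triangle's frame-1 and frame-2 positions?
7.9

The cyan triangle moved from (3.7, 11.5) to (8.9, 17.4), a distance of √(5.2² + 5.9²) ≈ 7.9.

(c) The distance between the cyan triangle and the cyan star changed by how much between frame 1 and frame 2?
+1.7

Distance in frame 1: 4.9. Distance in frame 2: 6.6.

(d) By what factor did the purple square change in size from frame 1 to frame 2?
0.6×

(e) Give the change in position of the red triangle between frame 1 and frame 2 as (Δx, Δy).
(0.5, 3.4)

The red triangle was at (1.6, 4.0) in frame 1 and (2.1, 7.4) in frame 2.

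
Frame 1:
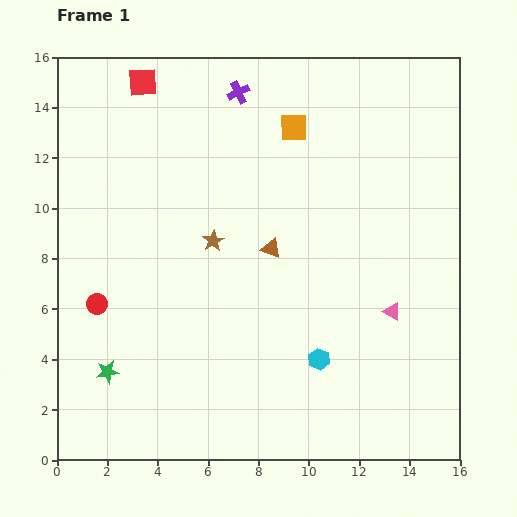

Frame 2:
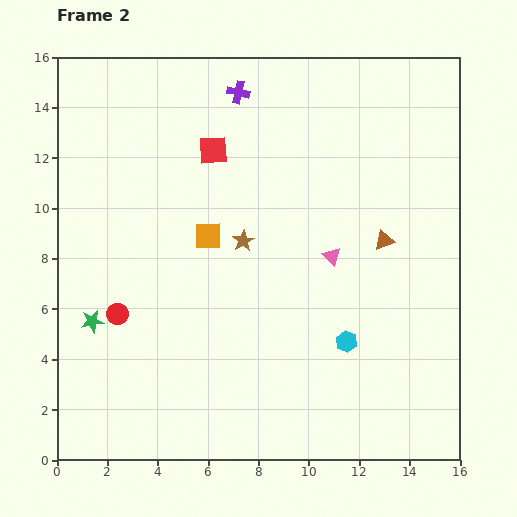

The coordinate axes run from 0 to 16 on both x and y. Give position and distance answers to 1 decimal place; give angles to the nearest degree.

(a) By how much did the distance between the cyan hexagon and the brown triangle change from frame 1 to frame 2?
-0.5

Distance in frame 1: 4.8. Distance in frame 2: 4.3.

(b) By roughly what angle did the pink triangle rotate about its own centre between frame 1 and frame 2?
17° clockwise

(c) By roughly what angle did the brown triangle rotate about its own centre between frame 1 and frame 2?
40° counter-clockwise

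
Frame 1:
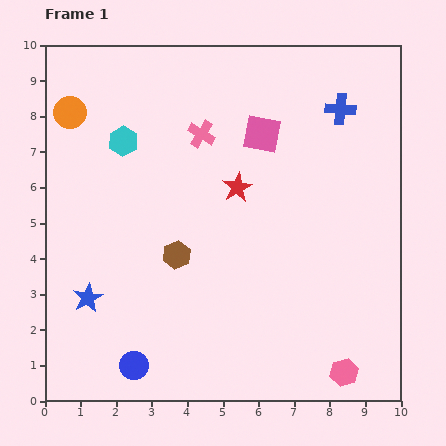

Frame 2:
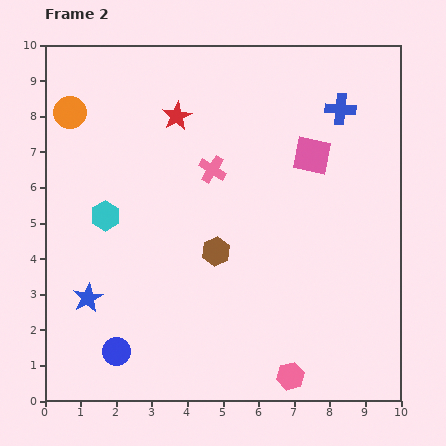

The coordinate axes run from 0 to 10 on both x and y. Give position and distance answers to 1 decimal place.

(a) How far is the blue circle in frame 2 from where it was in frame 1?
0.6

The blue circle moved from (2.5, 1.0) to (2.0, 1.4), a distance of √(0.5² + 0.4²) ≈ 0.6.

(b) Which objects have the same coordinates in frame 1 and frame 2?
the blue cross, the blue star, the orange circle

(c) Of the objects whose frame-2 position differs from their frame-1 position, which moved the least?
the blue circle

(moved 0.6)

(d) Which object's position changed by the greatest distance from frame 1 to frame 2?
the red star

(moved 2.6; next 2.2)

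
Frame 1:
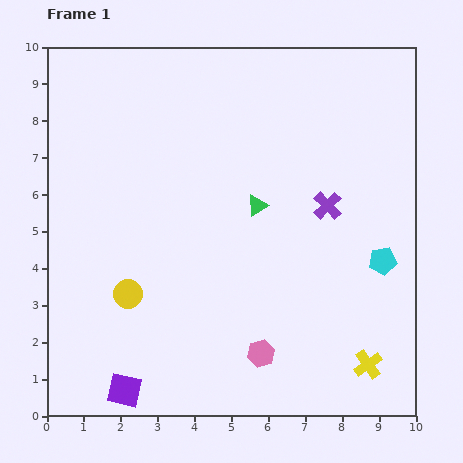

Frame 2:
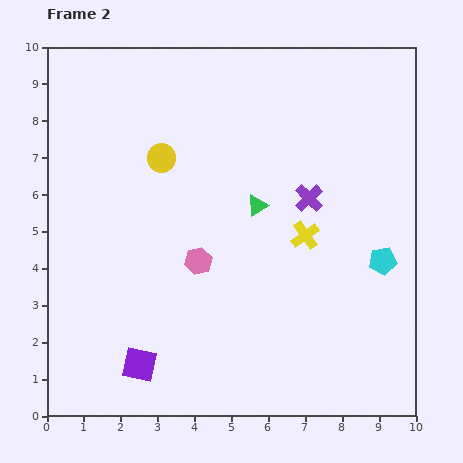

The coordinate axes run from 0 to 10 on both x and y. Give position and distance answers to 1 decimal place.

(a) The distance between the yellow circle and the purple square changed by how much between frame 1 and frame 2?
+3.0

Distance in frame 1: 2.6. Distance in frame 2: 5.6.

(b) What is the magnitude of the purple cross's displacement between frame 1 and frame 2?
0.5

The purple cross moved from (7.6, 5.7) to (7.1, 5.9), a distance of √(0.5² + 0.2²) ≈ 0.5.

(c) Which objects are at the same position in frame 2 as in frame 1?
the green triangle, the cyan pentagon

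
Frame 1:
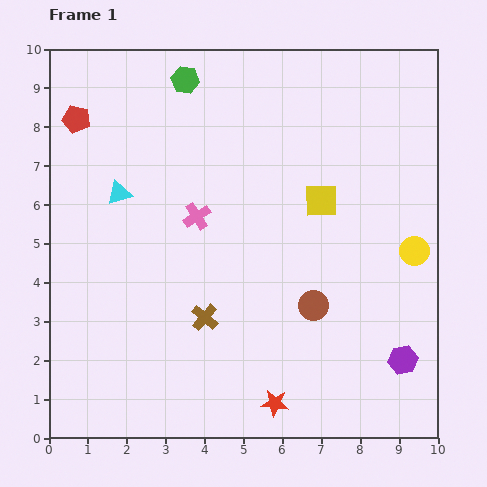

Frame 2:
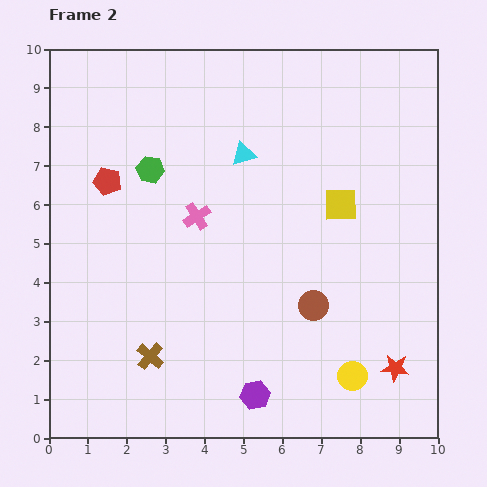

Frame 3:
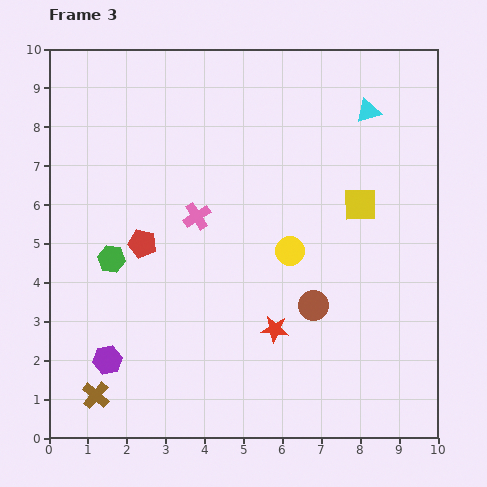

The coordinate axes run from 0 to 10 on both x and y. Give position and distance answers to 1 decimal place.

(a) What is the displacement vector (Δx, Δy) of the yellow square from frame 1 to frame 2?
(0.5, -0.1)

The yellow square was at (7.0, 6.1) in frame 1 and (7.5, 6.0) in frame 2.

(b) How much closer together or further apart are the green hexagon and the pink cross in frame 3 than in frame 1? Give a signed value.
-1.0

Distance in frame 1: 3.5. Distance in frame 3: 2.5.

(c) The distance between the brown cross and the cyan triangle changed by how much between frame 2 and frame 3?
+4.4

Distance in frame 2: 5.7. Distance in frame 3: 10.1.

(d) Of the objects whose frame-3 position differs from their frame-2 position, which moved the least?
the yellow square

(moved 0.5)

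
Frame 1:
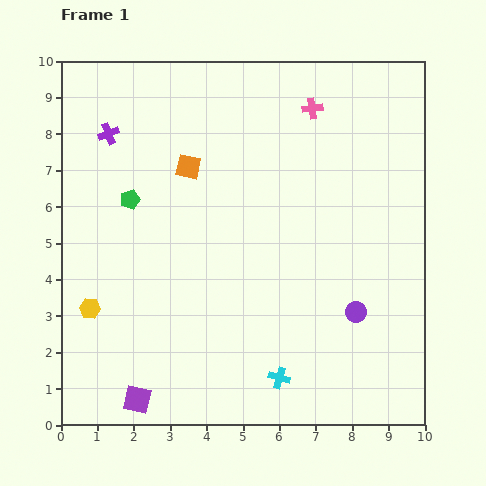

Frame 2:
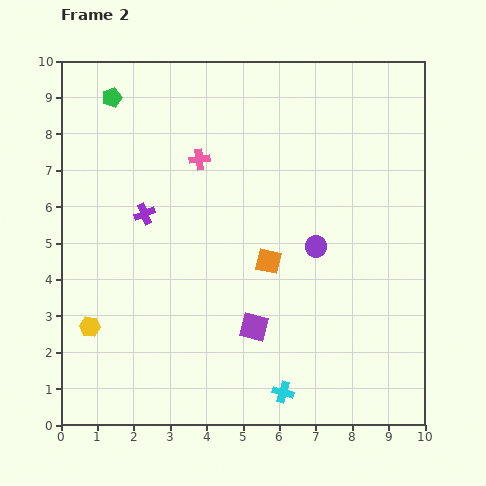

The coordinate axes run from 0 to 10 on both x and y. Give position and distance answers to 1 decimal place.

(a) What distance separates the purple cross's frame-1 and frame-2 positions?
2.4

The purple cross moved from (1.3, 8.0) to (2.3, 5.8), a distance of √(1.0² + 2.2²) ≈ 2.4.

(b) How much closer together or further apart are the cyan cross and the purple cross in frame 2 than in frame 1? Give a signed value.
-2.0

Distance in frame 1: 8.2. Distance in frame 2: 6.2.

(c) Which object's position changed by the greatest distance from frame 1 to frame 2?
the purple square

(moved 3.8; next 3.4)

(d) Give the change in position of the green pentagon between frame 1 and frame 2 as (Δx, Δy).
(-0.5, 2.8)

The green pentagon was at (1.9, 6.2) in frame 1 and (1.4, 9.0) in frame 2.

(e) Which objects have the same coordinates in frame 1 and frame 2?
none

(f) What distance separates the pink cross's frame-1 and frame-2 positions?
3.4

The pink cross moved from (6.9, 8.7) to (3.8, 7.3), a distance of √(3.1² + 1.4²) ≈ 3.4.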